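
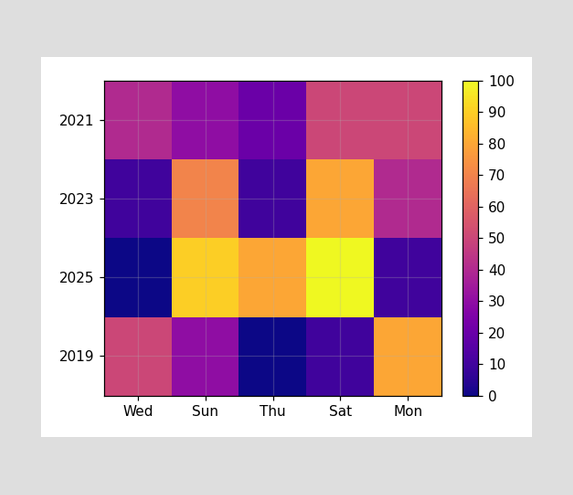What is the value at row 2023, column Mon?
40

Matching cell (2023, Mon) against the colorbar gives 40.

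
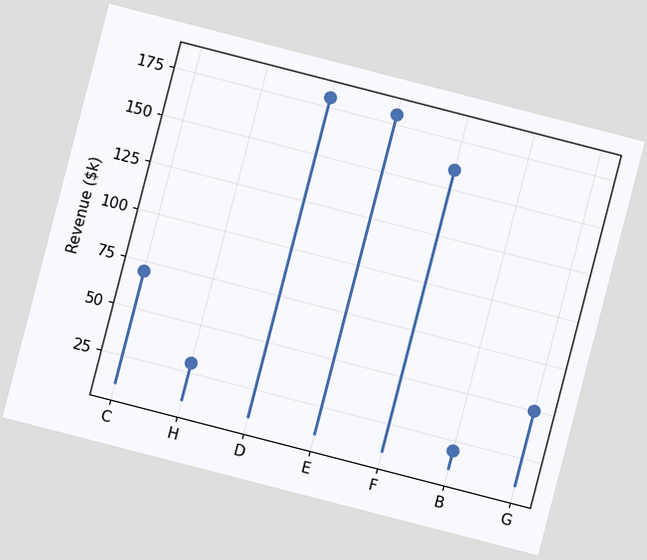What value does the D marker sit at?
$180k

The chart is tilted about 14° clockwise. The D marker sits at $180k.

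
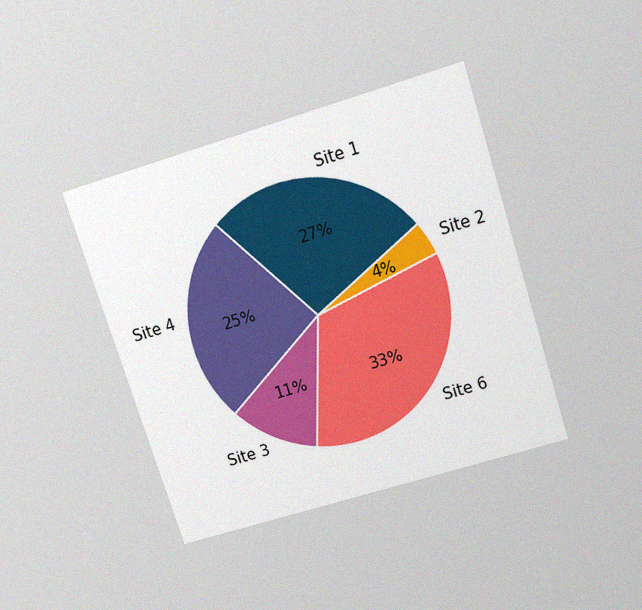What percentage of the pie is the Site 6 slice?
33%

The chart is tilted about 18° counter-clockwise and viewed slightly from above, with some photo noise. The Site 6 slice takes up 33% of the pie.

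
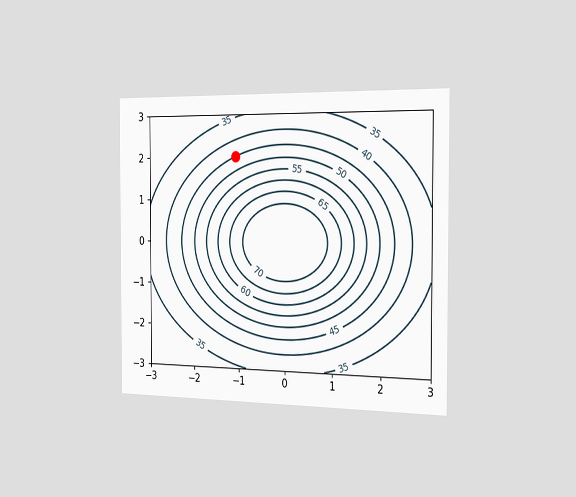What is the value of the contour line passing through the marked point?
The chart is viewed slightly from the right. The marked point sits on the contour labelled 45.

45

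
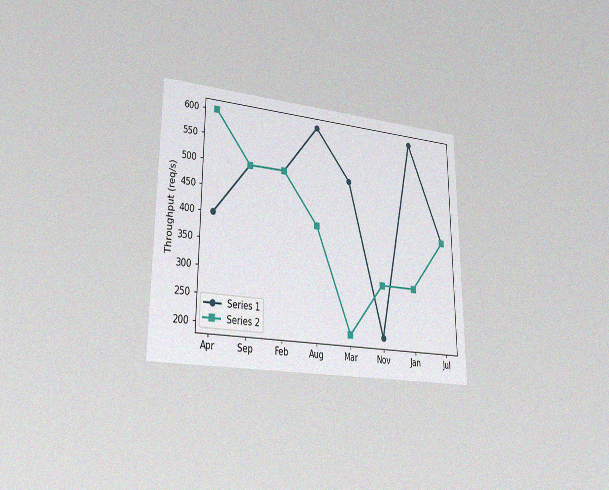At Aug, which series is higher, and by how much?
The chart is viewed slightly from the left, with some photo noise. At Aug, Series 1 sits above the other line by 200req/s.

Series 1, by 200req/s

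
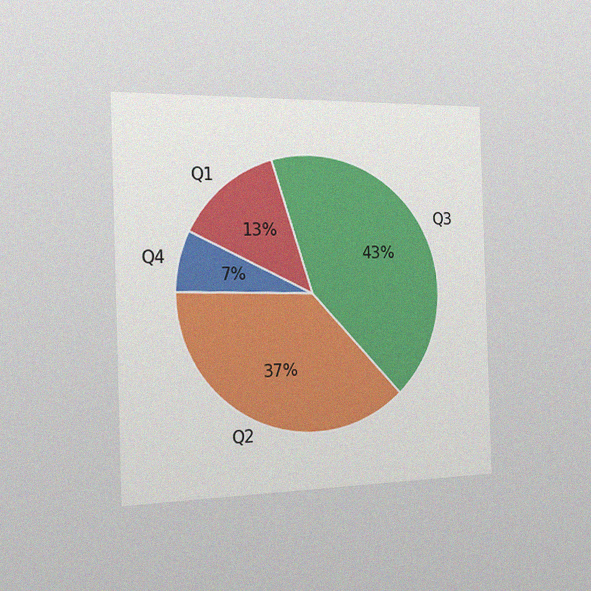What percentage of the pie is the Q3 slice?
43%

The chart is viewed slightly from the left, with some photo noise. The Q3 slice takes up 43% of the pie.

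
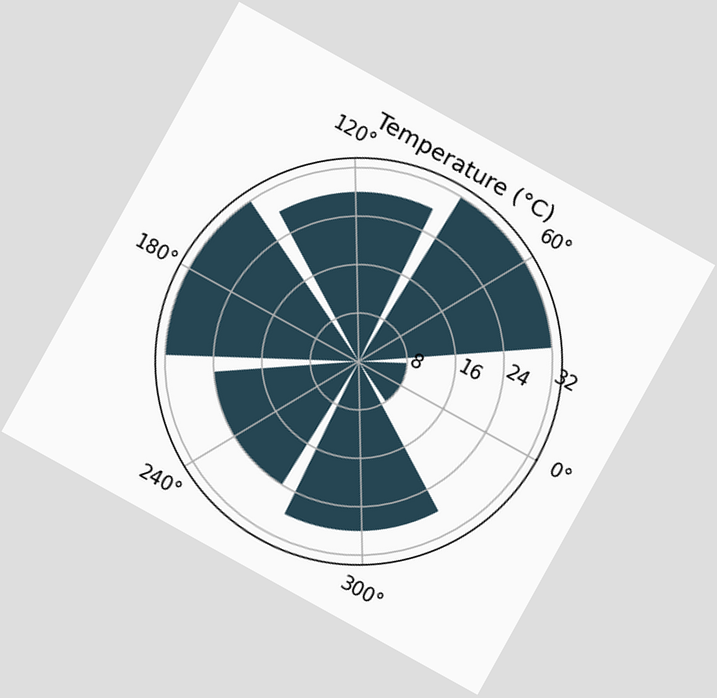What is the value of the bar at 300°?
The chart is tilted about 29° clockwise. The bar at 300° reaches 28°C on the radial axis.

28°C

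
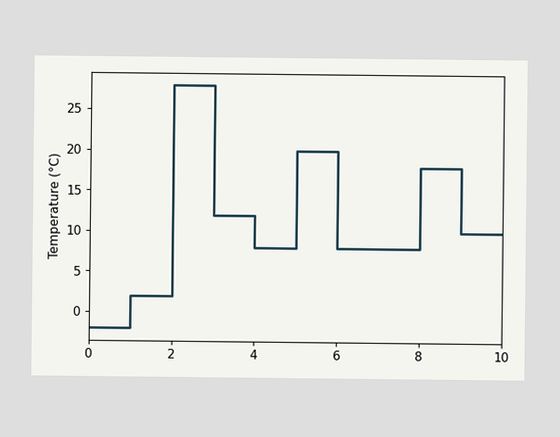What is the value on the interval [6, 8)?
8°C

On [6, 8) the step sits at 8°C.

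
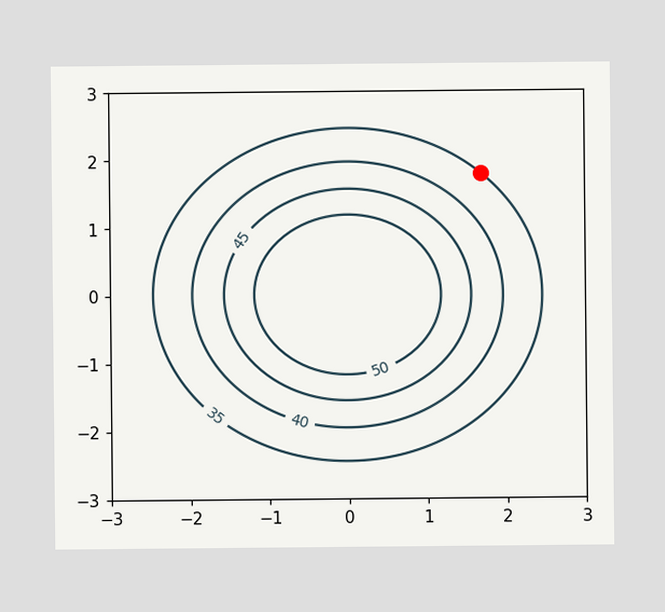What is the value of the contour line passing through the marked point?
The marked point sits on the contour labelled 35.

35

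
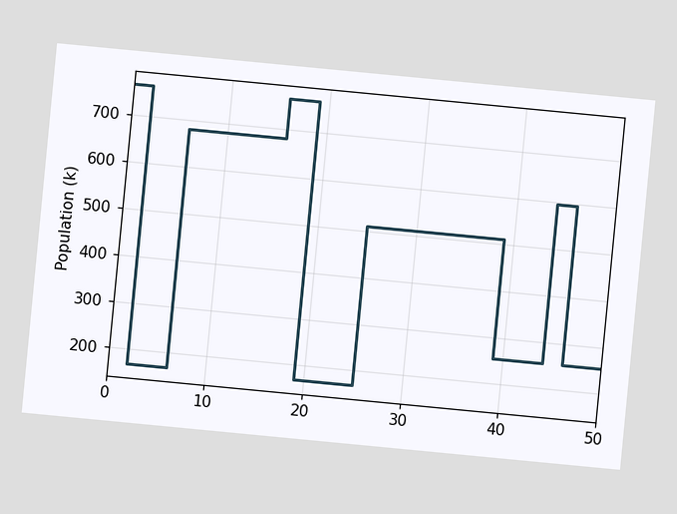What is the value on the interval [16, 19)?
765k

The chart is tilted about 5° clockwise. On [16, 19) the step sits at 765k.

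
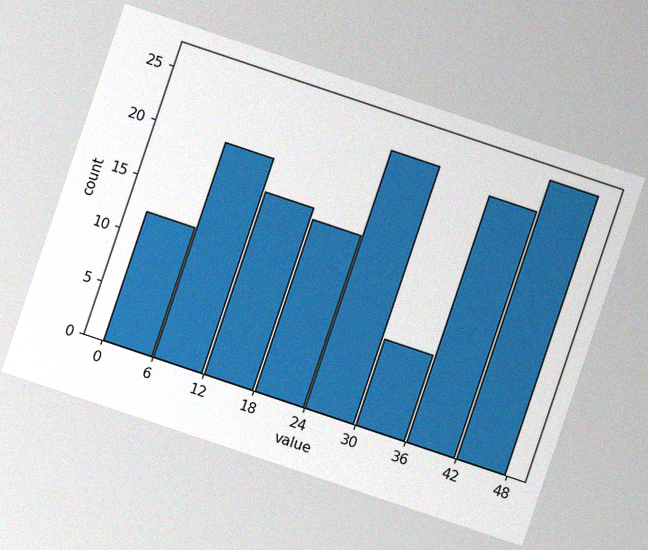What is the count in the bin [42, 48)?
The chart is tilted about 19° clockwise, with some photo noise. The [42, 48) bin has height 26.

26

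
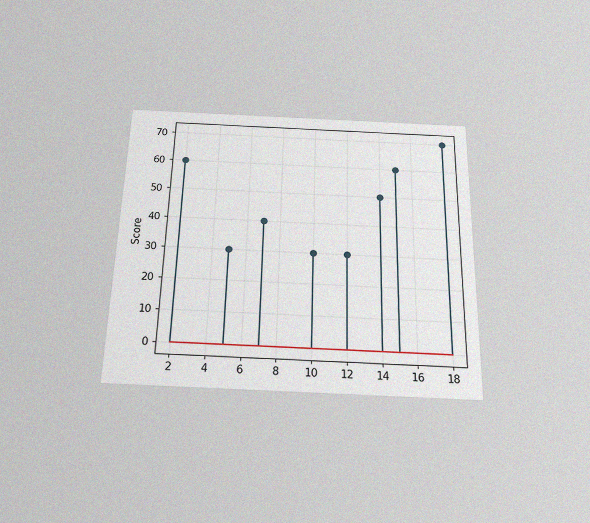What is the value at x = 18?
70

The chart is viewed slightly from below, with some photo noise. The stem at x=18 reaches 70.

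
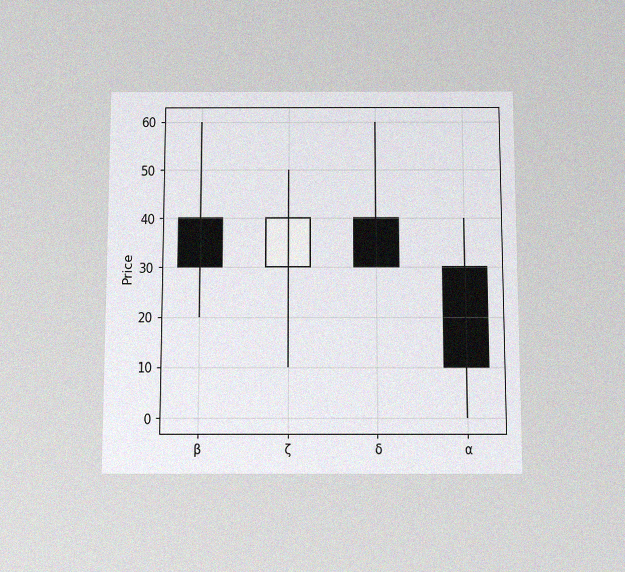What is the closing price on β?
30

The chart is viewed slightly from below, with some photo noise. The β candle closes at 30.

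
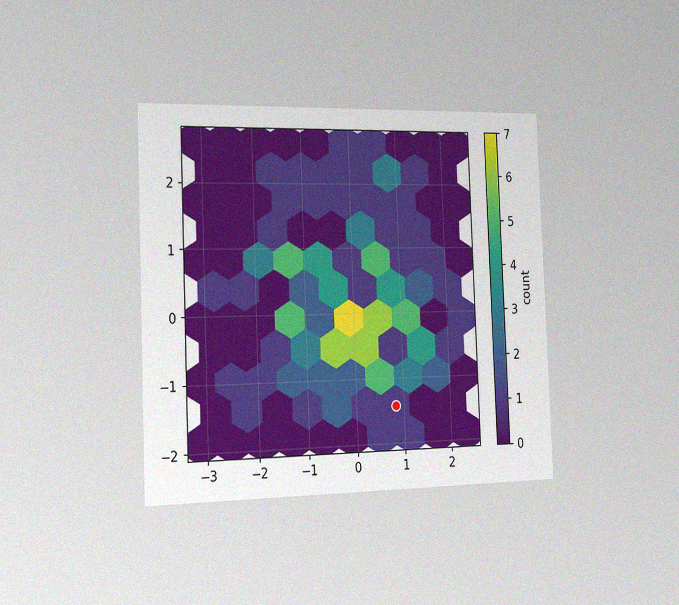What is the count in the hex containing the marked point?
1

The chart is tilted about 2° counter-clockwise and viewed slightly from the left, with some photo noise. The marked hex reads 1 on the colorbar.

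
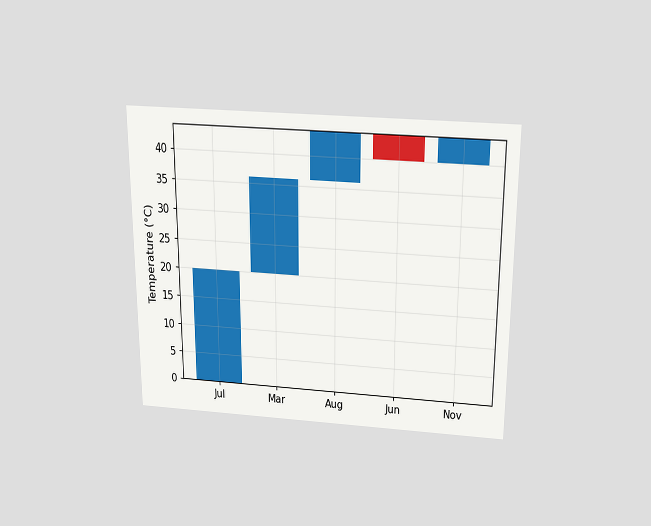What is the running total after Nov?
44°C

The chart is viewed slightly from above. After Nov the running total reaches 44°C.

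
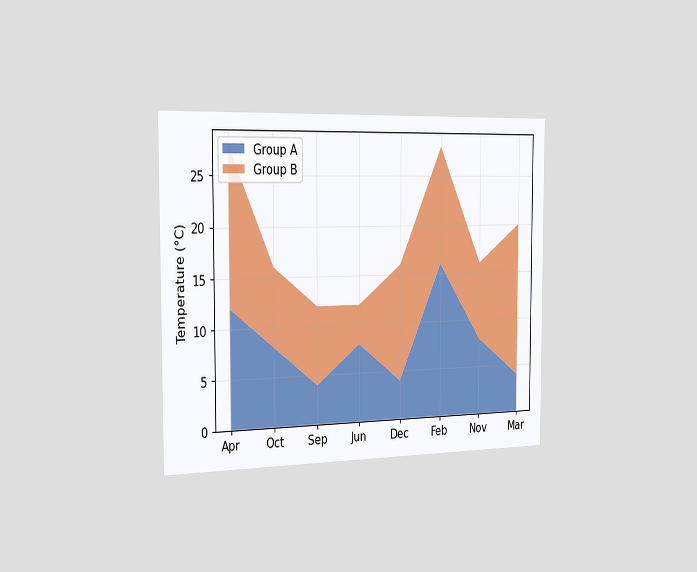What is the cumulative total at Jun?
The chart is viewed slightly from the left. The stacked total at Jun reaches 12°C.

12°C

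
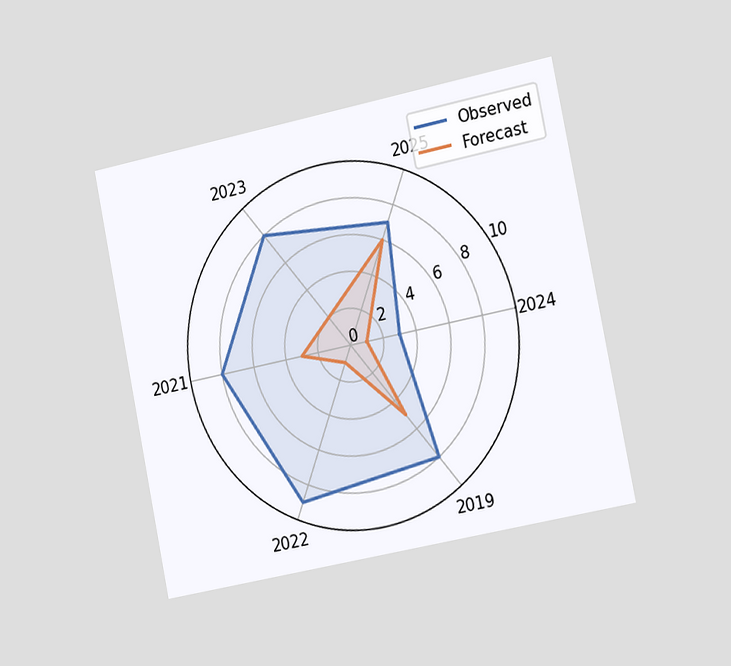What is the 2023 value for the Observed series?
8

The chart is tilted about 11° counter-clockwise and viewed slightly from the right. On the 2023 axis, Observed reaches 8.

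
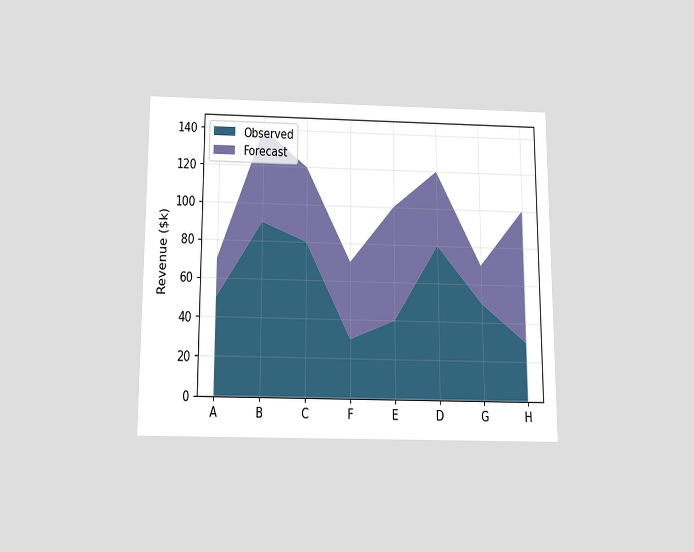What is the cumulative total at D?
$120k

The chart is viewed slightly from below. The stacked total at D reaches $120k.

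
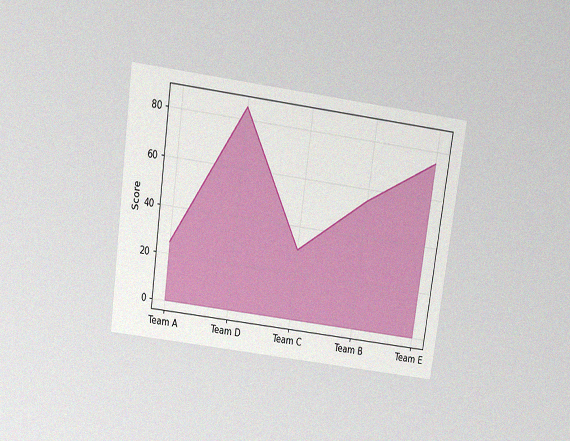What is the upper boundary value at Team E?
75

The chart is tilted about 8° clockwise and viewed slightly from above, with some photo noise. At Team E the upper boundary is at 75.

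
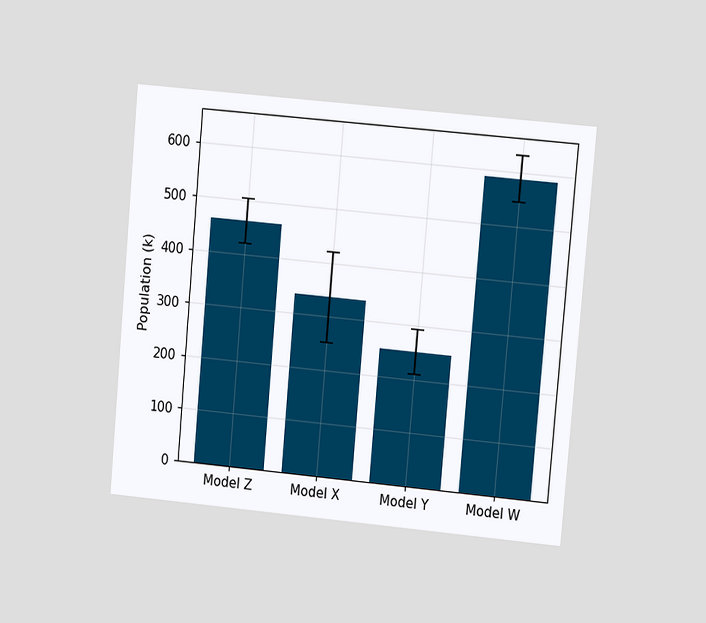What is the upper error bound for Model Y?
294k

The chart is tilted about 5° clockwise and viewed at a slight angle. The Model Y bar's upper whisker reaches 294k.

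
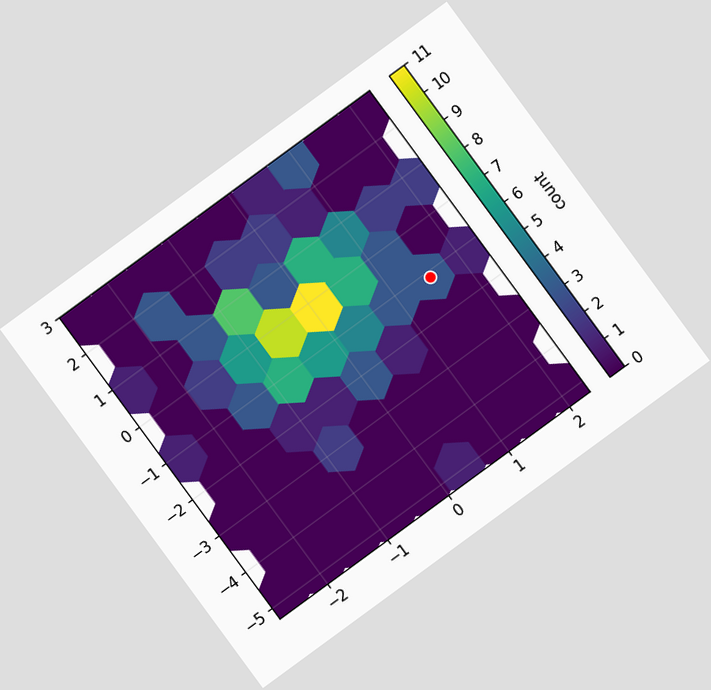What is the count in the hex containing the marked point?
The chart is tilted about 36° counter-clockwise. The marked hex reads 3 on the colorbar.

3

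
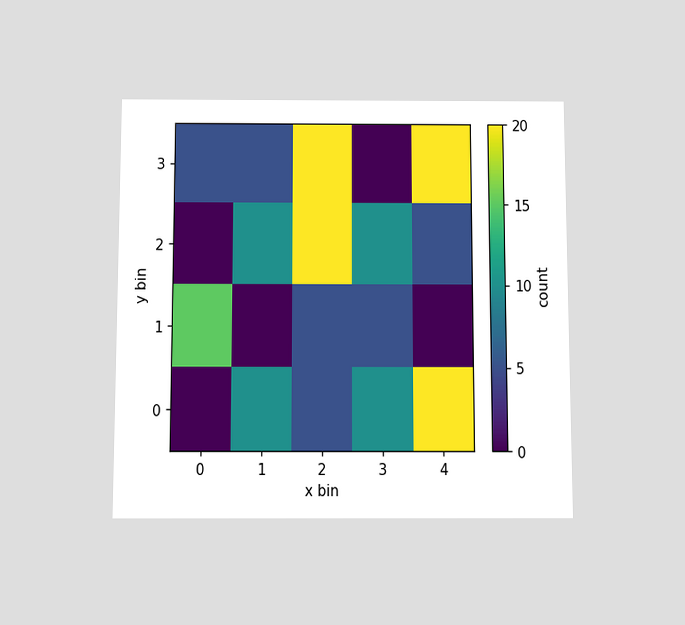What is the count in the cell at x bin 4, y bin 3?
The chart is viewed slightly from below. Matching the cell (4, 3) against the colorbar gives 20.

20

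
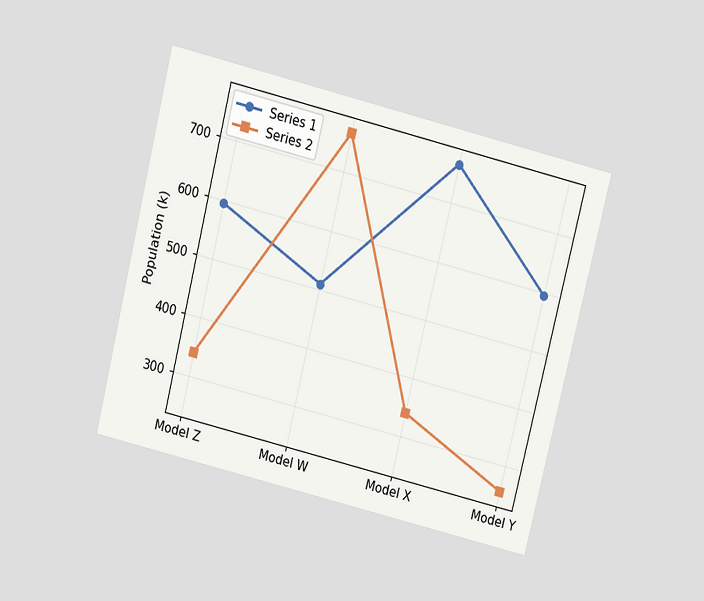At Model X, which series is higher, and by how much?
Series 1, by 425k

The chart is tilted about 14° clockwise and viewed slightly from above. At Model X, Series 1 sits above the other line by 425k.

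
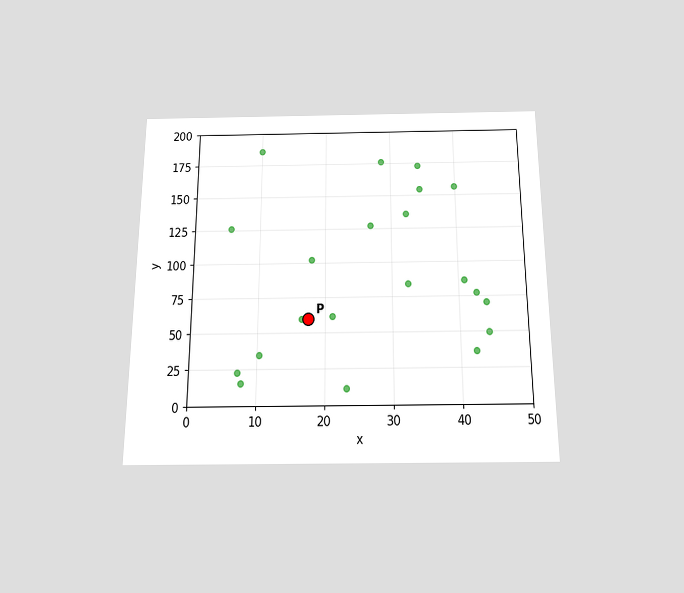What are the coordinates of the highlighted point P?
The chart is viewed slightly from below. Following the gridlines from P to each axis, P sits at (17.5, 60).

(17.5, 60)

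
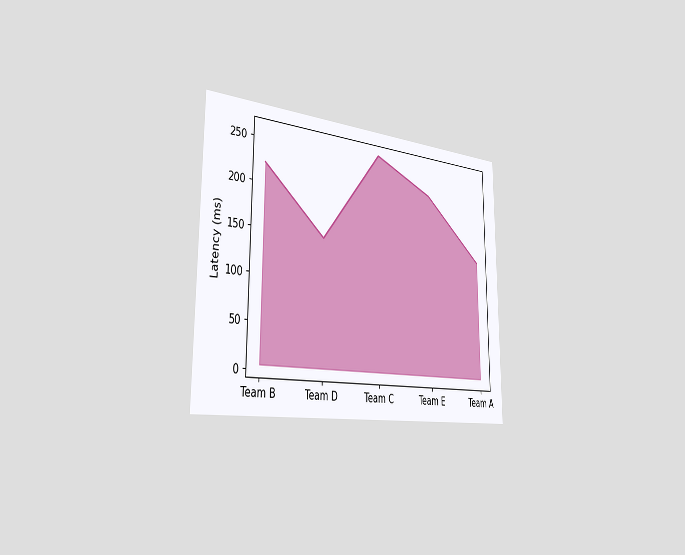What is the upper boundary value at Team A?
The chart is viewed slightly from the left. At Team A the upper boundary is at 148ms.

148ms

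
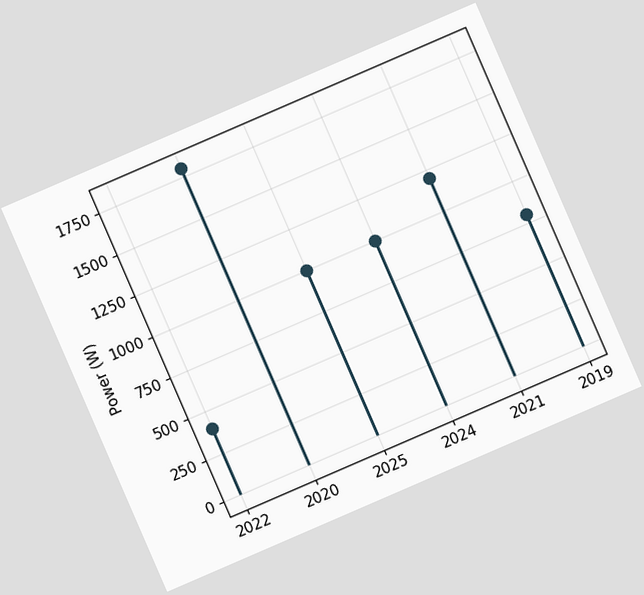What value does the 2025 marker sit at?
1000W

The chart is tilted about 23° counter-clockwise. The 2025 marker sits at 1000W.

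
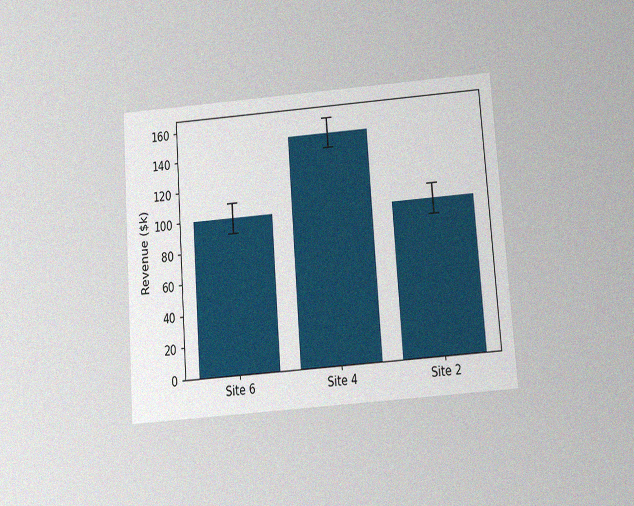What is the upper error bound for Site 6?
The chart is tilted about 4° counter-clockwise and viewed slightly from below, with some photo noise. The Site 6 bar's upper whisker reaches $110k.

$110k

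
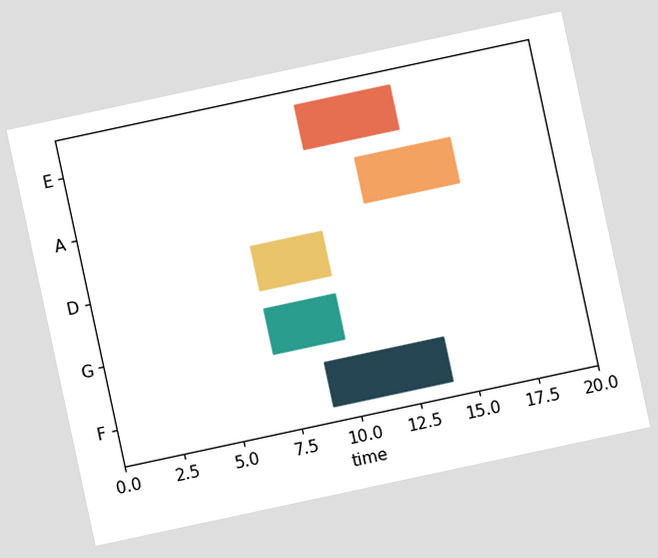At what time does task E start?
10

The chart is tilted about 12° counter-clockwise. The E bar begins at t=10.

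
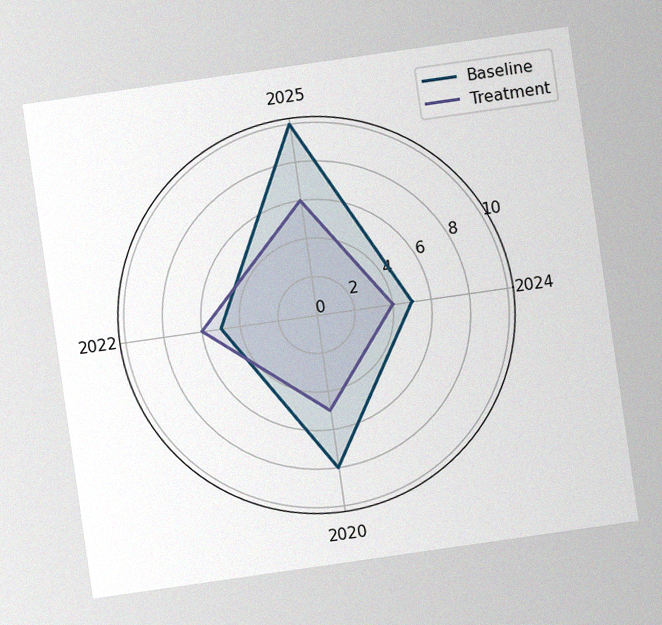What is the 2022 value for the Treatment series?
6

The chart is tilted about 8° counter-clockwise, with some photo noise. On the 2022 axis, Treatment reaches 6.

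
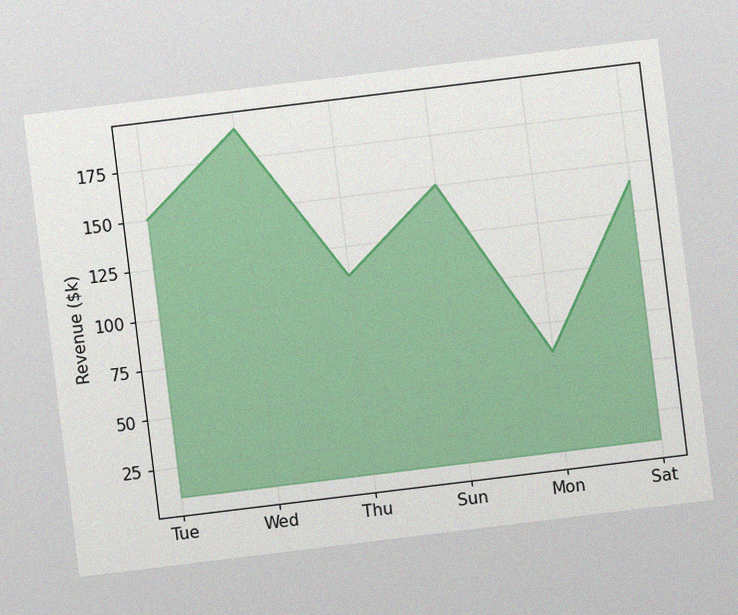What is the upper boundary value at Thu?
$110k

The chart is tilted about 7° counter-clockwise, with some photo noise. At Thu the upper boundary is at $110k.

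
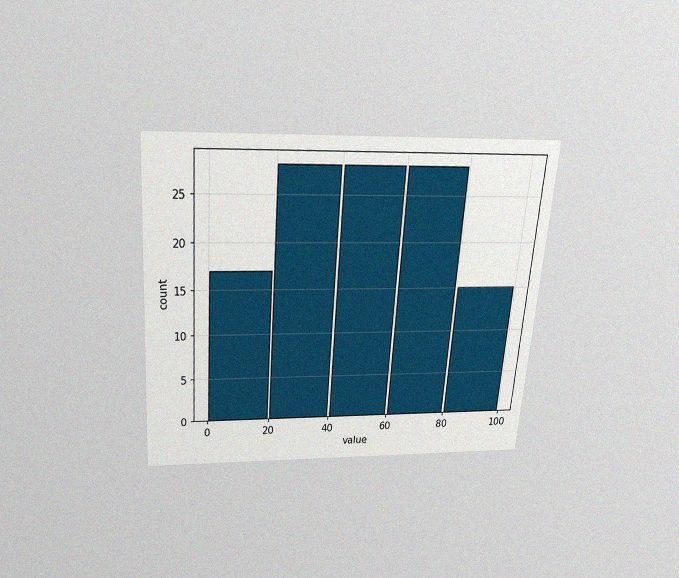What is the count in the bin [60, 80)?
28

The chart is tilted about 4° clockwise and viewed slightly from above, with some photo noise. The [60, 80) bin has height 28.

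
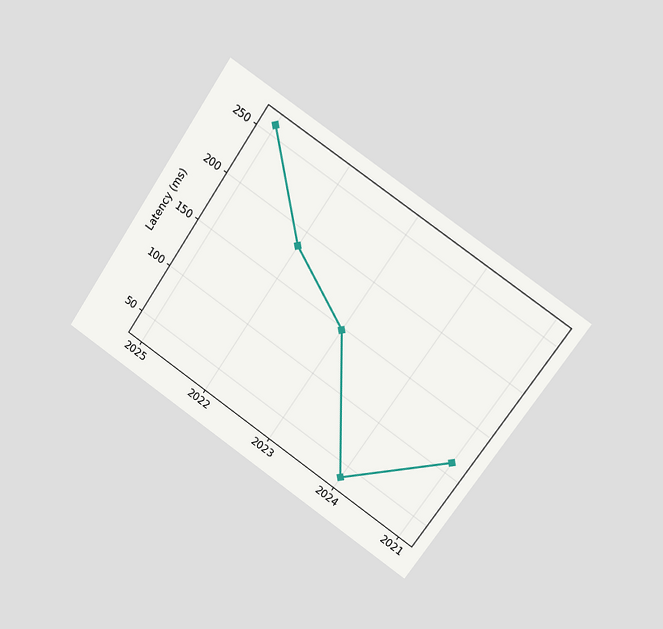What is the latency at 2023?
The chart is tilted about 35° clockwise and viewed at a slight angle. At 2023, the line is at 148ms.

148ms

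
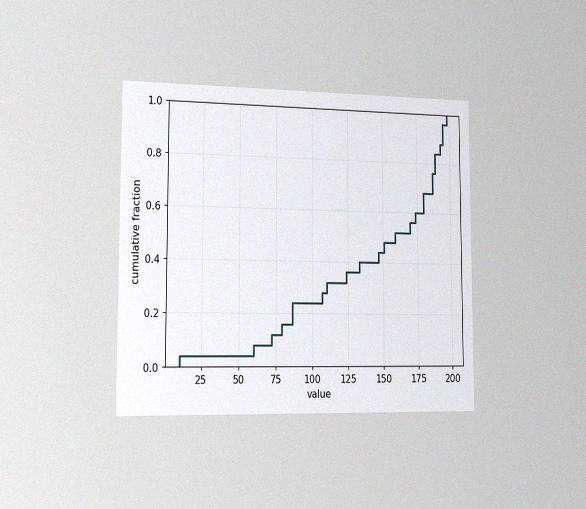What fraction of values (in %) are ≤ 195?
The chart is viewed slightly from the left, with some photo noise. At x=195 the ECDF step is at 96%.

96%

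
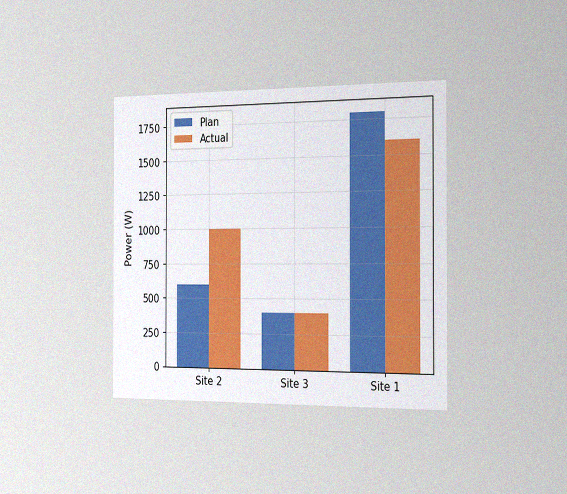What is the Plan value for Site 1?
The chart is viewed slightly from the right, with some photo noise. The Plan bar at Site 1 reaches 1800W on the y-axis.

1800W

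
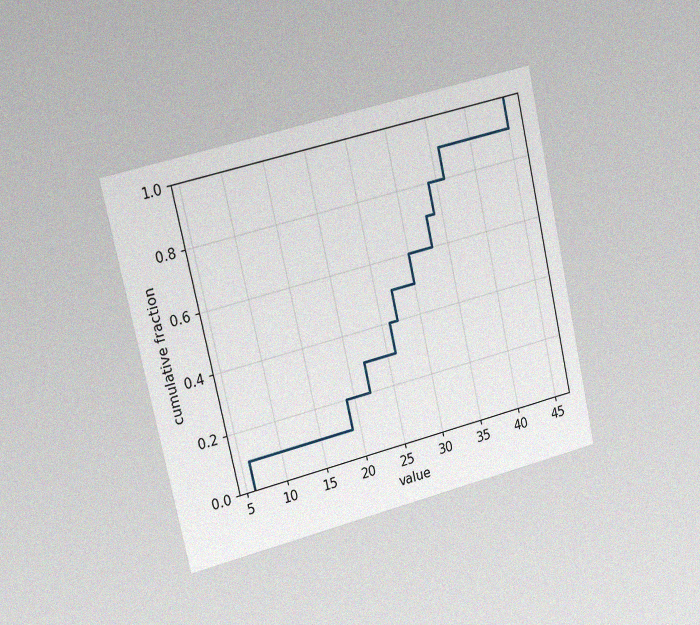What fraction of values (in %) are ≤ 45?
100%

The chart is tilted about 13° counter-clockwise and viewed slightly from the left, with some photo noise. At x=45 the ECDF step is at 100%.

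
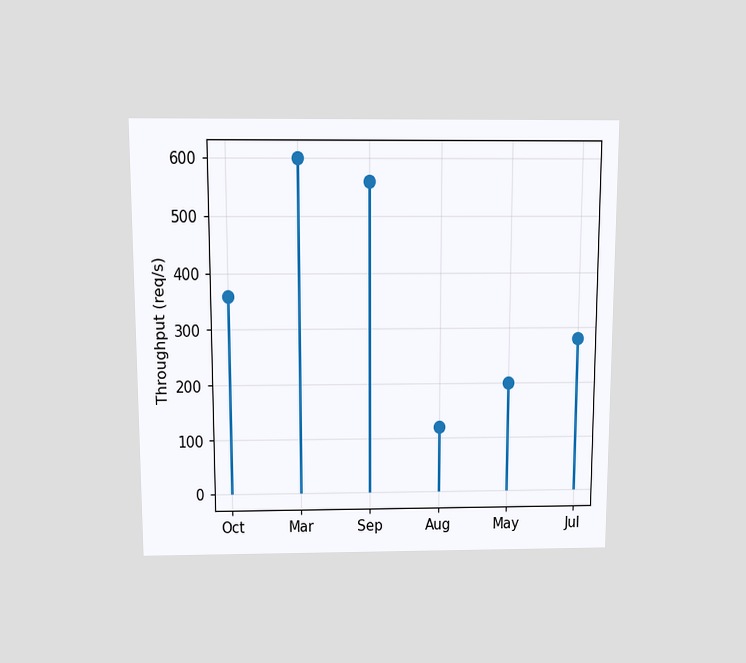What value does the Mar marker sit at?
600req/s

The chart is viewed slightly from above. The Mar marker sits at 600req/s.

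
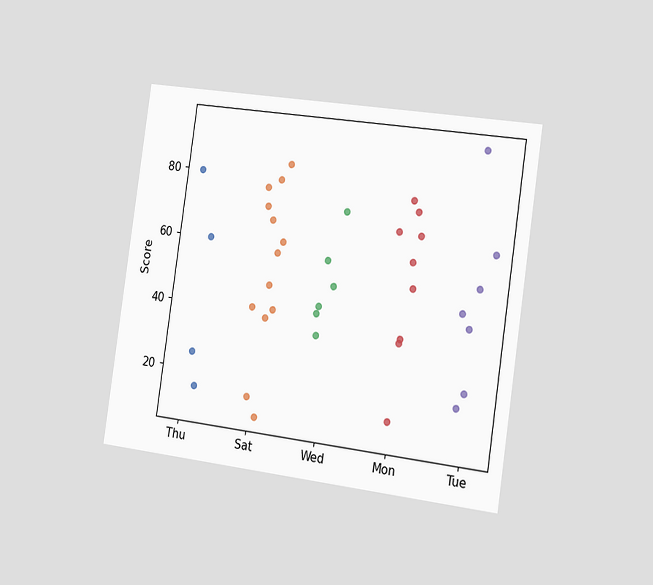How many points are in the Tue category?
The chart is tilted about 8° clockwise and viewed slightly from the right. Counting the markers in the Tue column gives 7.

7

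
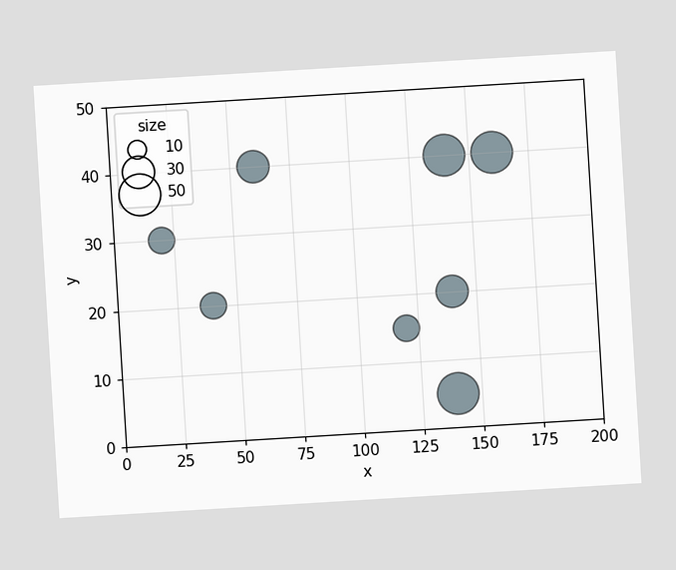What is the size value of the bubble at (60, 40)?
The chart is tilted about 3° counter-clockwise. Matching the bubble at (60, 40) against the size legend gives 30.

30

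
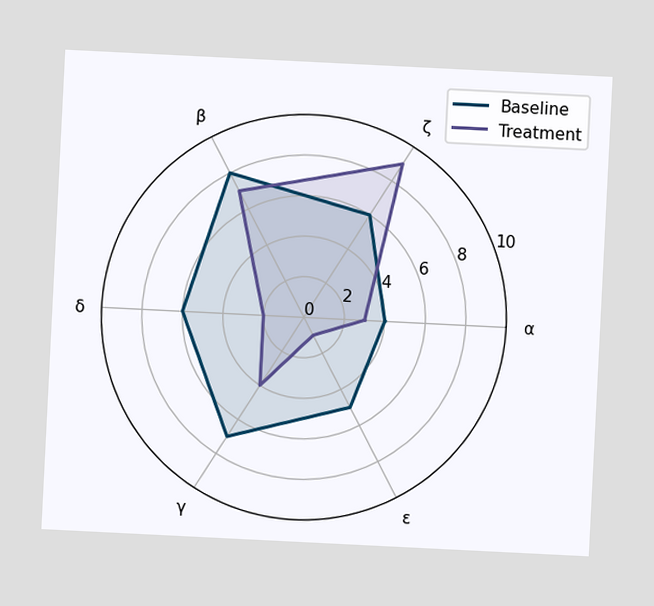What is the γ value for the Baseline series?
The chart is tilted about 3° clockwise. On the γ axis, Baseline reaches 7.

7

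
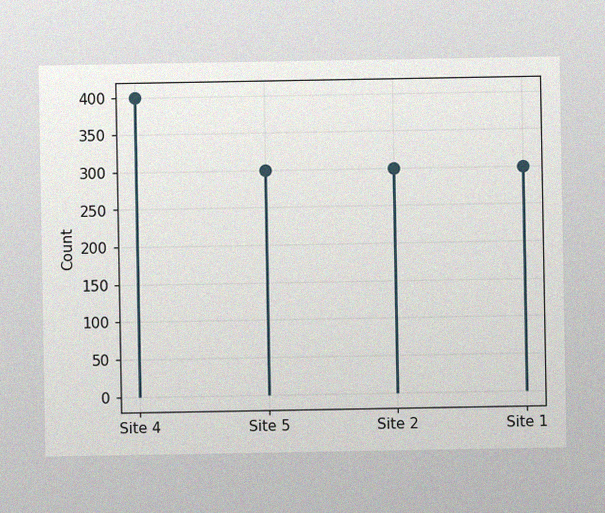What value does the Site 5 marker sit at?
The image has some photo noise and uneven lighting. The Site 5 marker sits at 300.

300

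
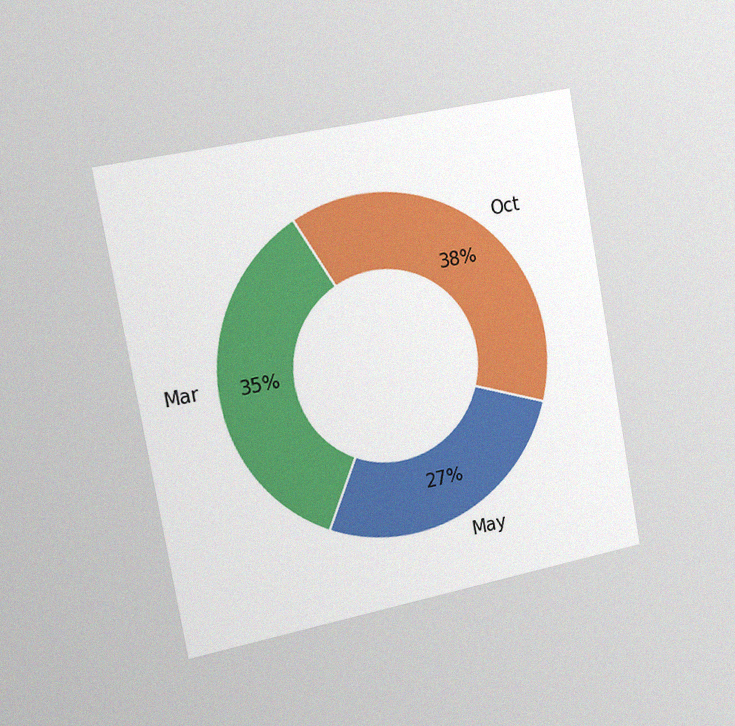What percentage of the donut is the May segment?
27%

The chart is tilted about 10° counter-clockwise and viewed slightly from the left, with some photo noise. The May segment takes up 27% of the ring.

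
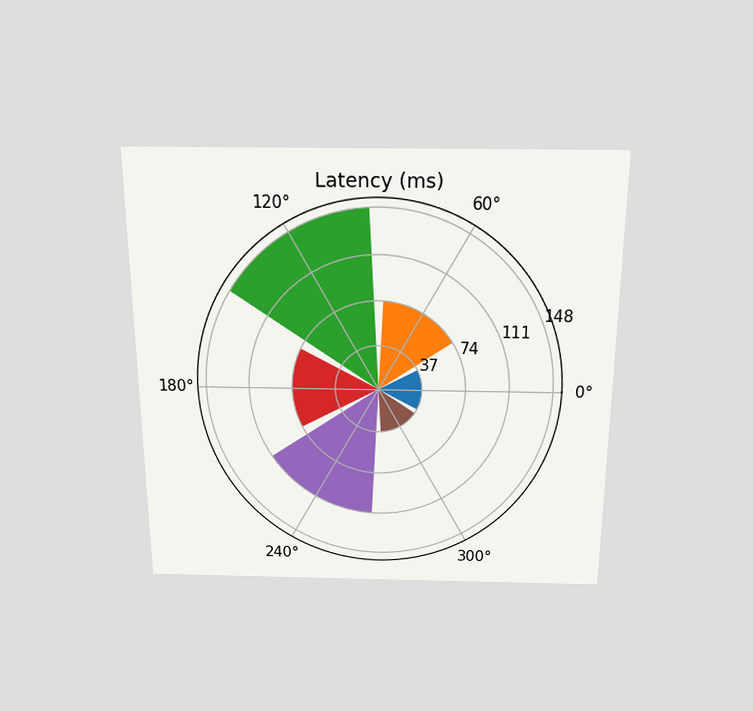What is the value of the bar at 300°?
37ms

The chart is viewed slightly from above. The bar at 300° reaches 37ms on the radial axis.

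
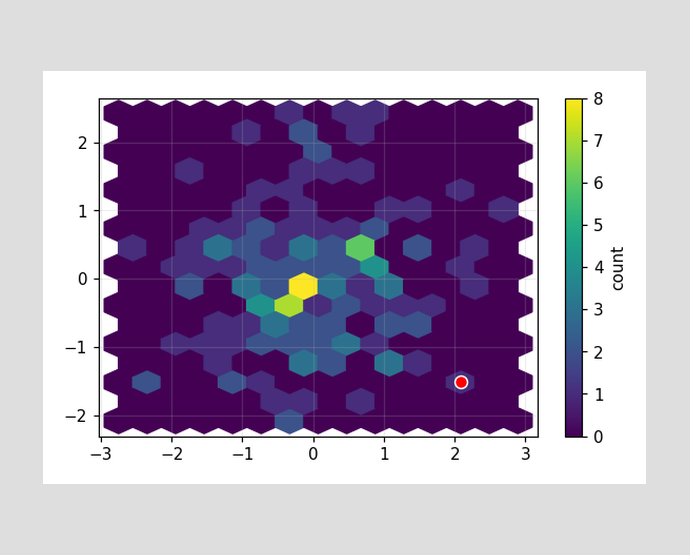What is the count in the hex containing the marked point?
1

The marked hex reads 1 on the colorbar.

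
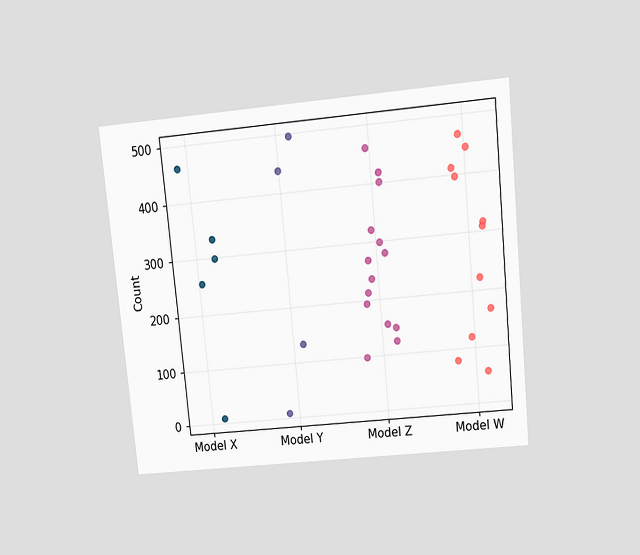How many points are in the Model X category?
5

The chart is tilted about 6° counter-clockwise and viewed at a slight angle. Counting the markers in the Model X column gives 5.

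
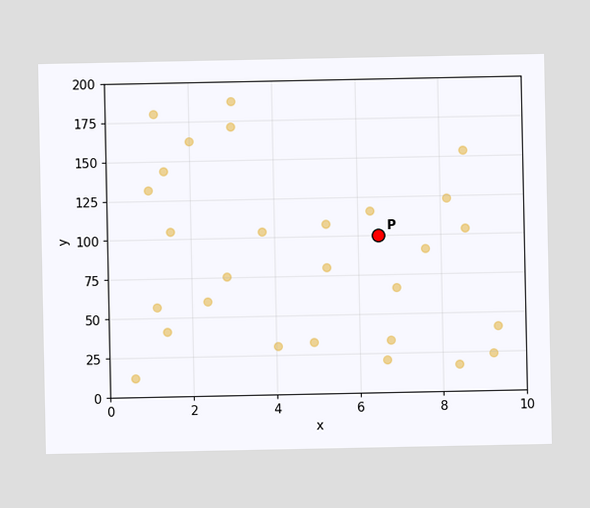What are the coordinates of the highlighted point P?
Following the gridlines from P to each axis, P sits at (6.5, 100).

(6.5, 100)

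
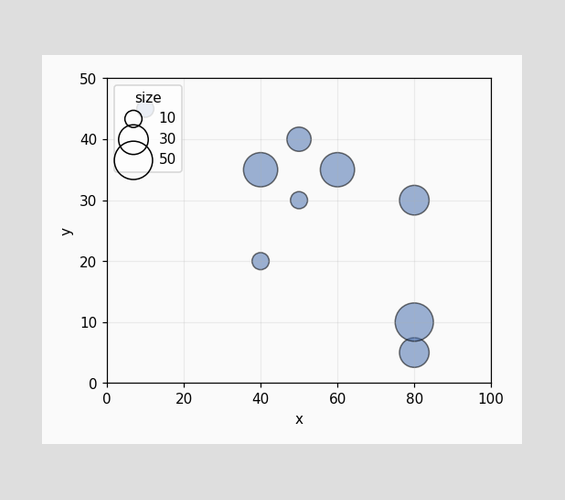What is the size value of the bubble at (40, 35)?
Matching the bubble at (40, 35) against the size legend gives 40.

40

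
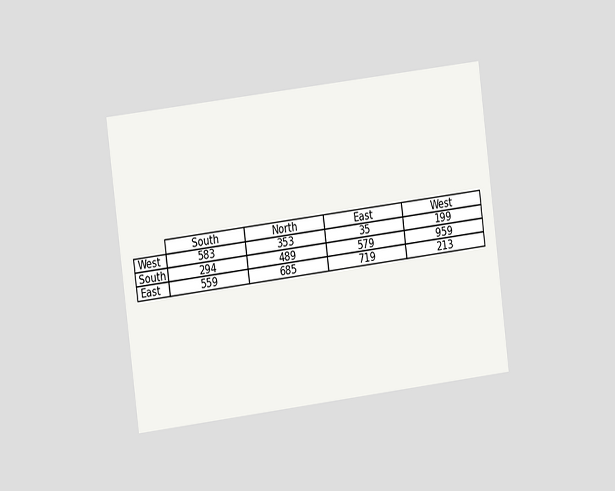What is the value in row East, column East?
The chart is tilted about 7° counter-clockwise and viewed slightly from the left. The (East, East) cell reads 719.

719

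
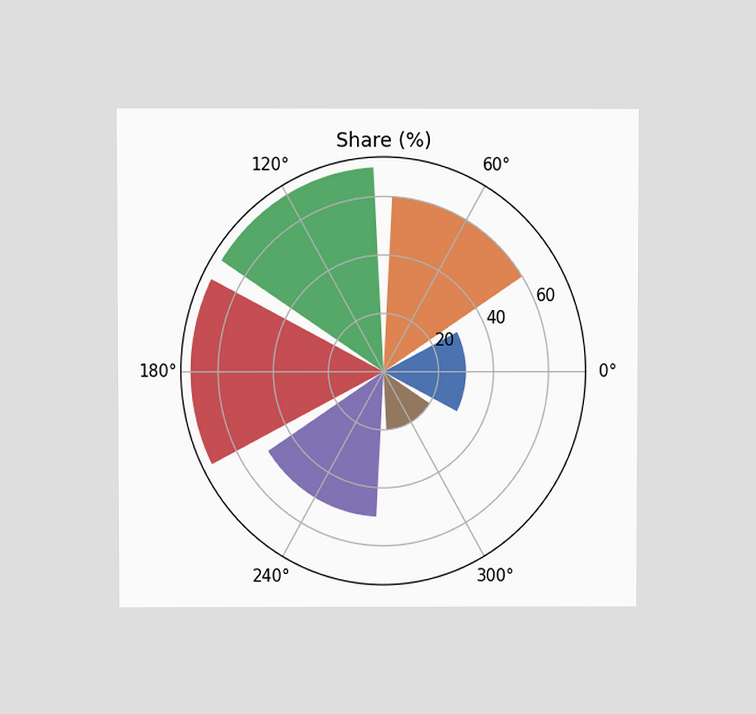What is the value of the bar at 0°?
30%

The chart is viewed at a slight angle. The bar at 0° reaches 30% on the radial axis.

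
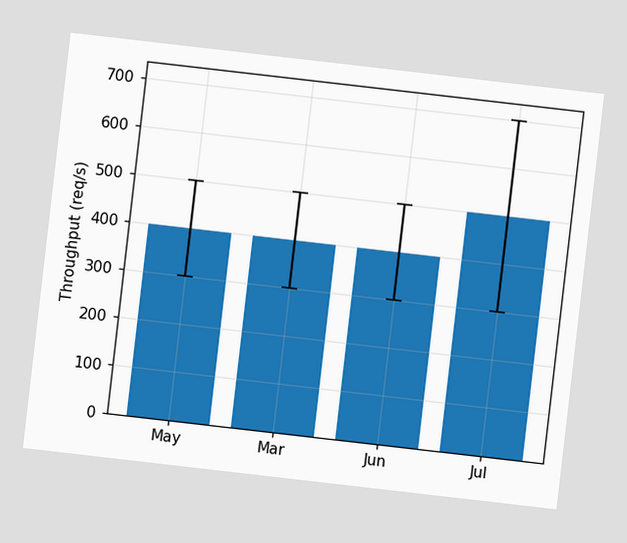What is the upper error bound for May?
500req/s

The chart is tilted about 7° clockwise. The May bar's upper whisker reaches 500req/s.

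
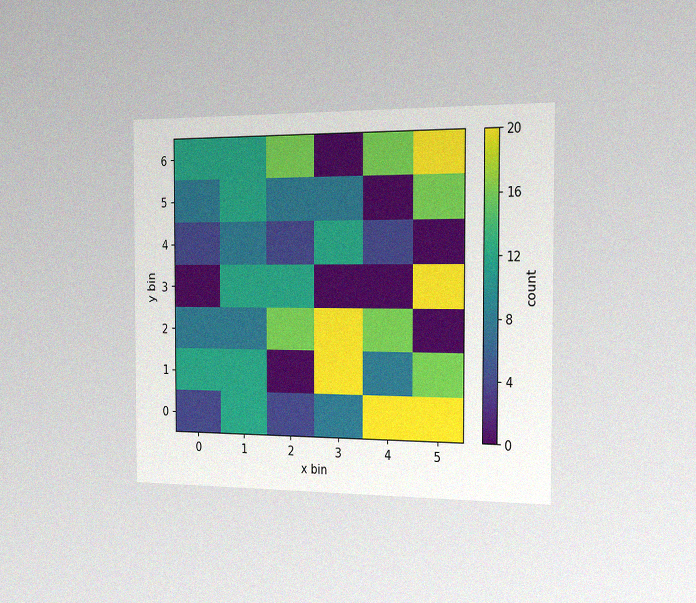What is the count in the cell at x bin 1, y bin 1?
The chart is viewed slightly from the right, with some photo noise. Matching the cell (1, 1) against the colorbar gives 12.

12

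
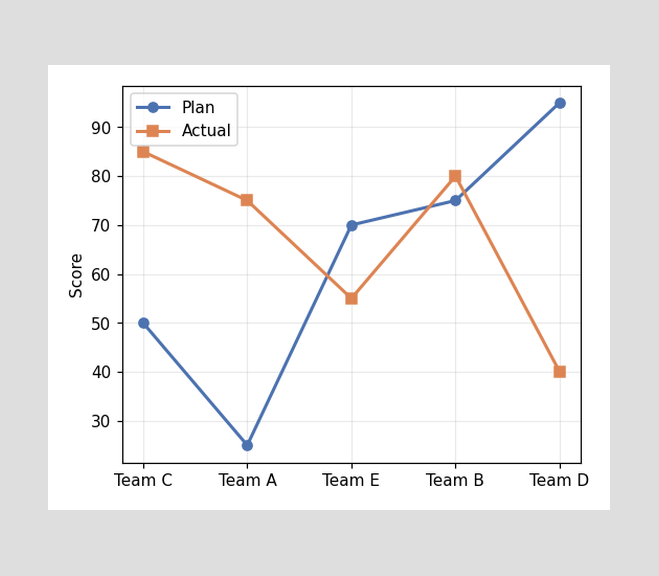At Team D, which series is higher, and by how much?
At Team D, Plan sits above the other line by 55.

Plan, by 55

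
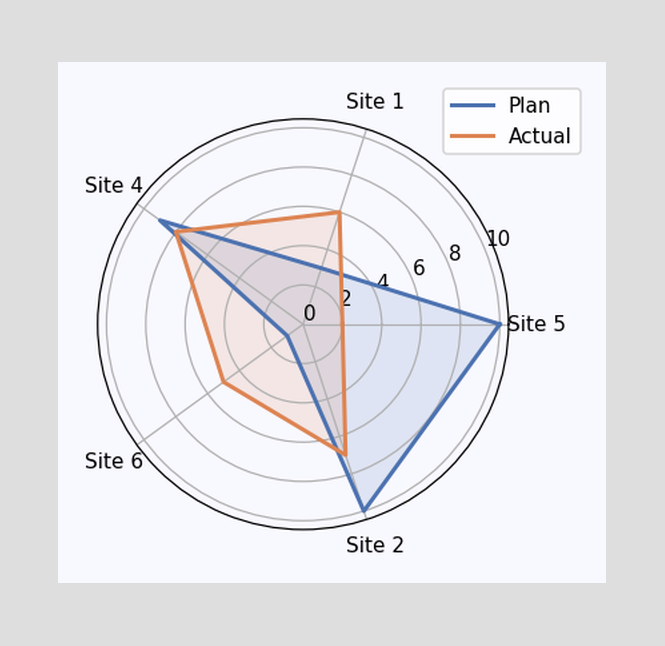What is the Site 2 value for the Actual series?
7

On the Site 2 axis, Actual reaches 7.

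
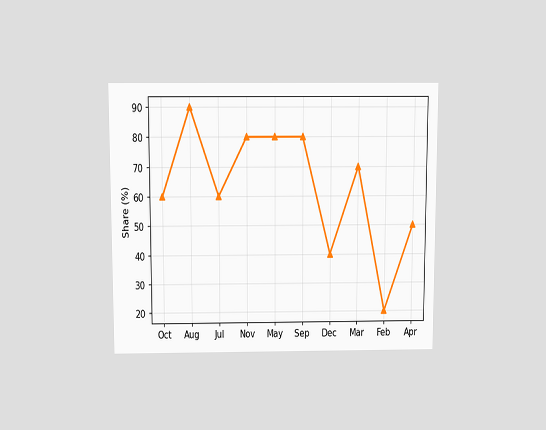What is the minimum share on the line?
20%

The chart is viewed slightly from above. The lowest point is at Feb, and reading across to the y-axis gives 20%.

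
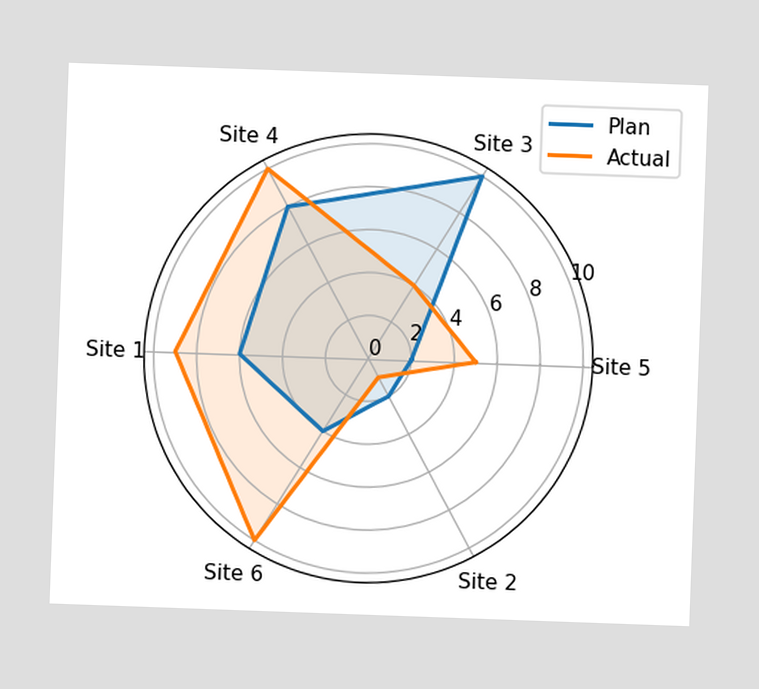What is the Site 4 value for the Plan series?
The chart is tilted about 2° clockwise. On the Site 4 axis, Plan reaches 8.

8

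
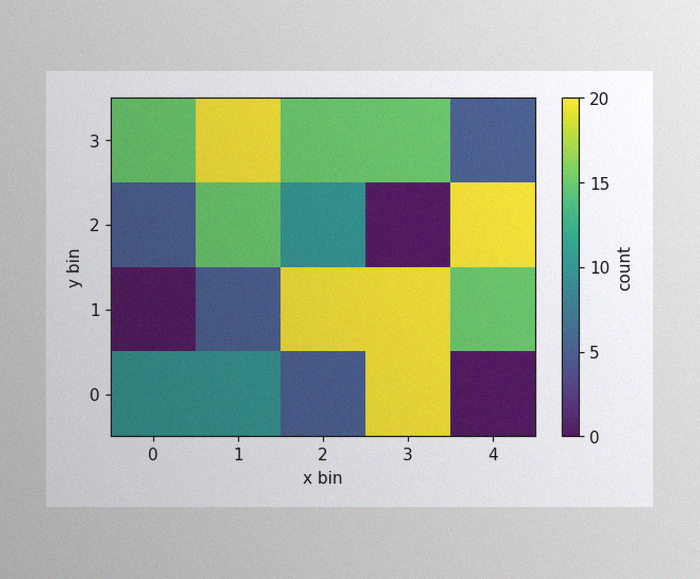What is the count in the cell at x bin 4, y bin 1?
15

The image has some photo noise and uneven lighting. Matching the cell (4, 1) against the colorbar gives 15.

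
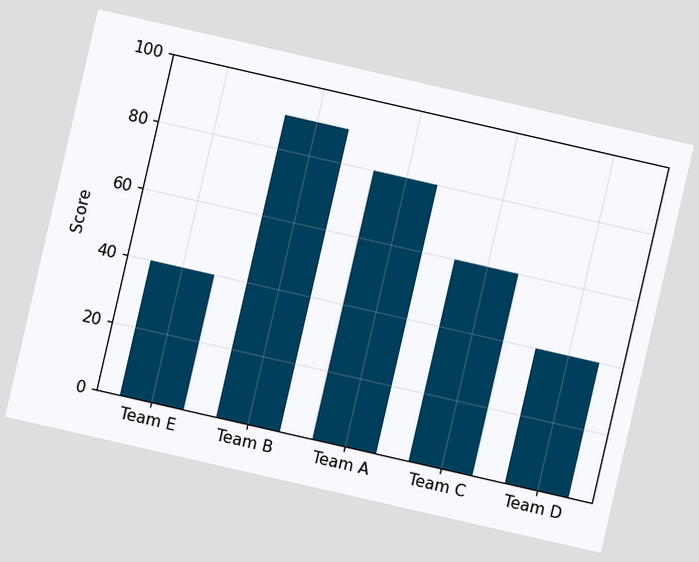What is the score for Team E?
The chart is tilted about 13° clockwise. Reading along the chart's y-axis, the Team E bar reaches 40.

40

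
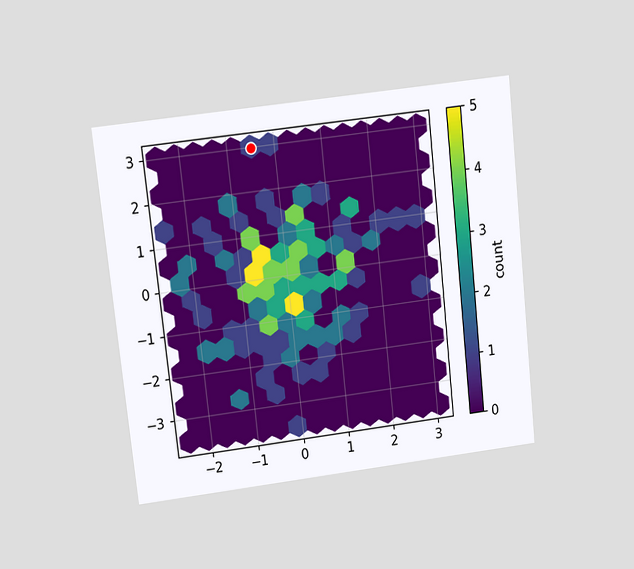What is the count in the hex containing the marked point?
1

The chart is tilted about 6° counter-clockwise and viewed slightly from above. The marked hex reads 1 on the colorbar.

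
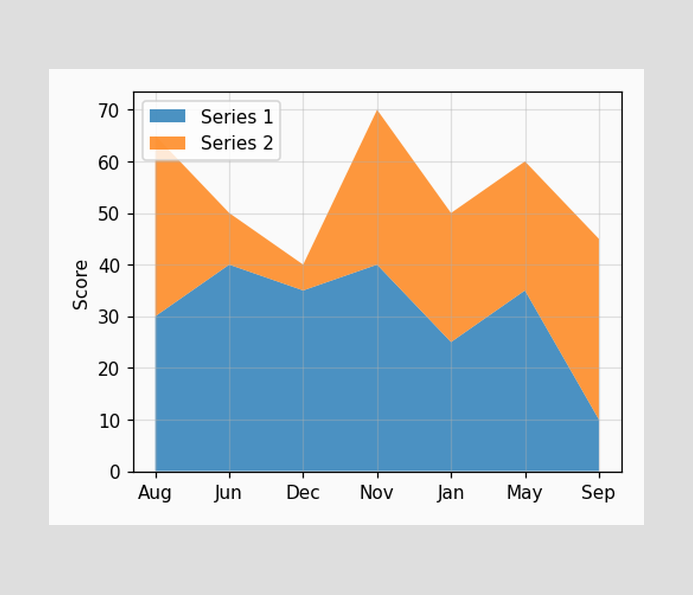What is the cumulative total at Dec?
The stacked total at Dec reaches 40.

40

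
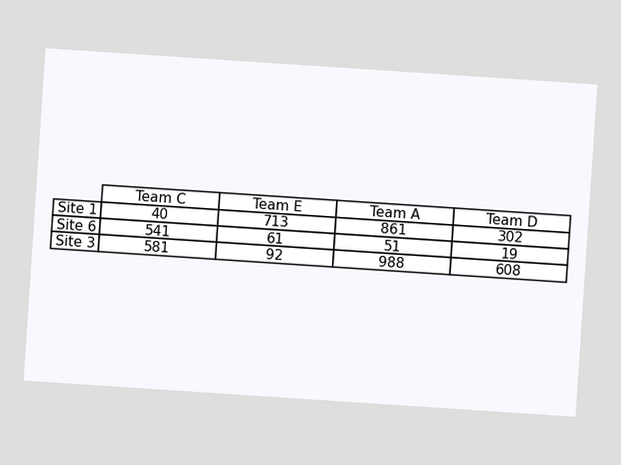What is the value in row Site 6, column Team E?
The chart is tilted about 4° clockwise. The (Site 6, Team E) cell reads 61.

61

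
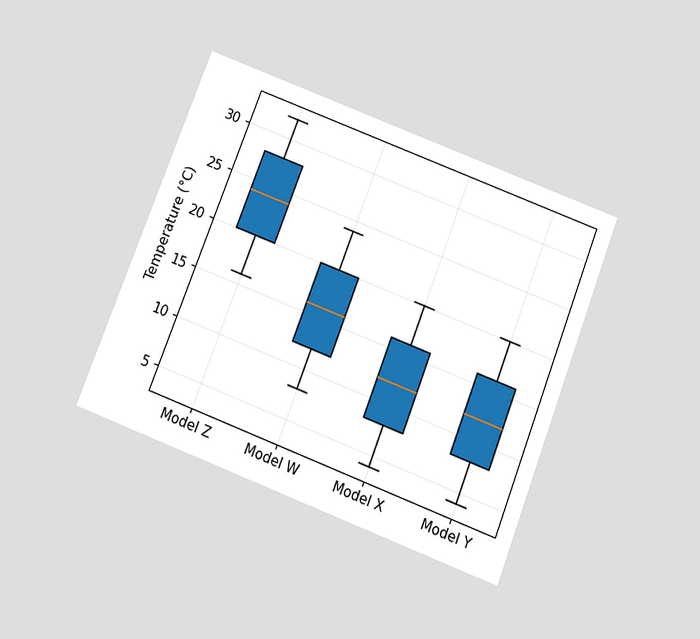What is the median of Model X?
12°C

The chart is tilted about 21° clockwise and viewed slightly from below. The median line in the Model X box sits at 12°C.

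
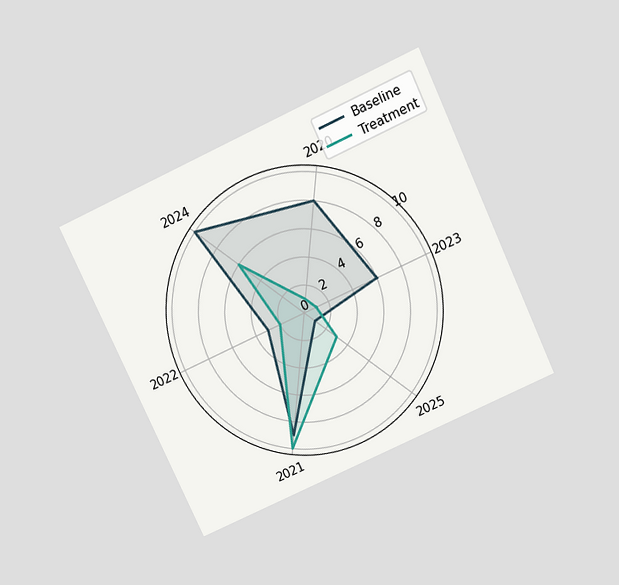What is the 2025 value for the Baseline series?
1

The chart is tilted about 25° counter-clockwise and viewed slightly from above. On the 2025 axis, Baseline reaches 1.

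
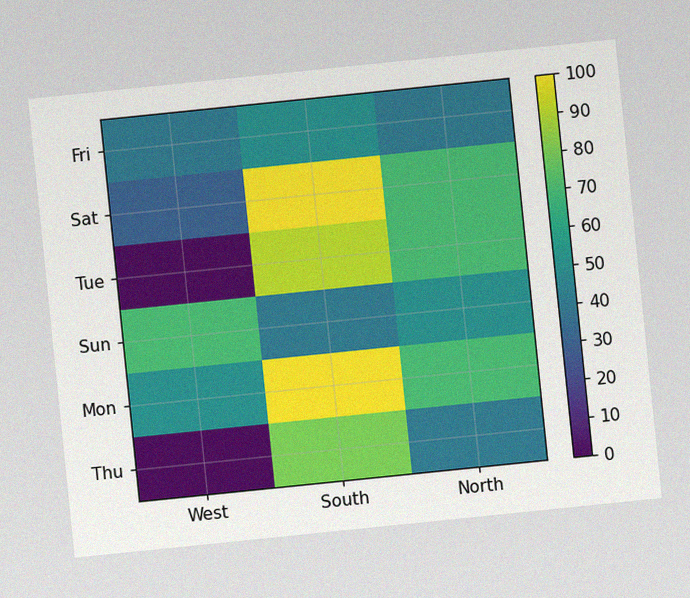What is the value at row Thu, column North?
40

The chart is tilted about 6° counter-clockwise, with some photo noise. Matching cell (Thu, North) against the colorbar gives 40.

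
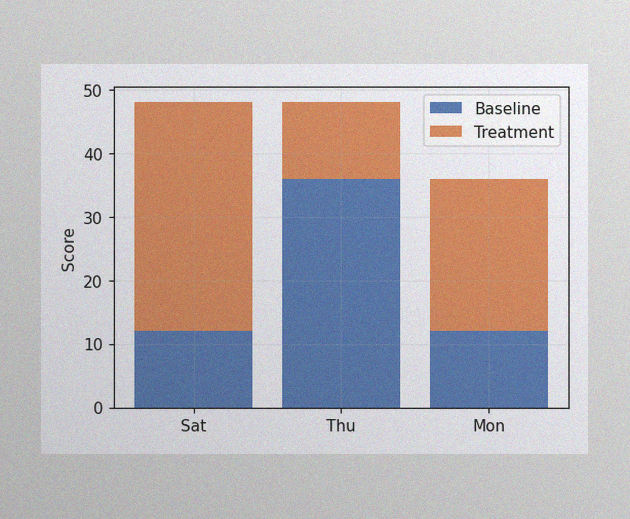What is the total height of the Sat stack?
48

The image has some photo noise and uneven lighting. The Sat stack's top reaches 48 on the y-axis.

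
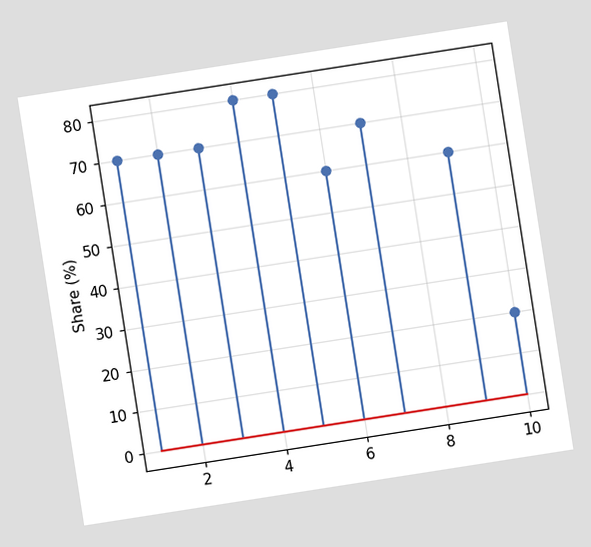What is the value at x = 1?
The chart is tilted about 9° counter-clockwise. The stem at x=1 reaches 70%.

70%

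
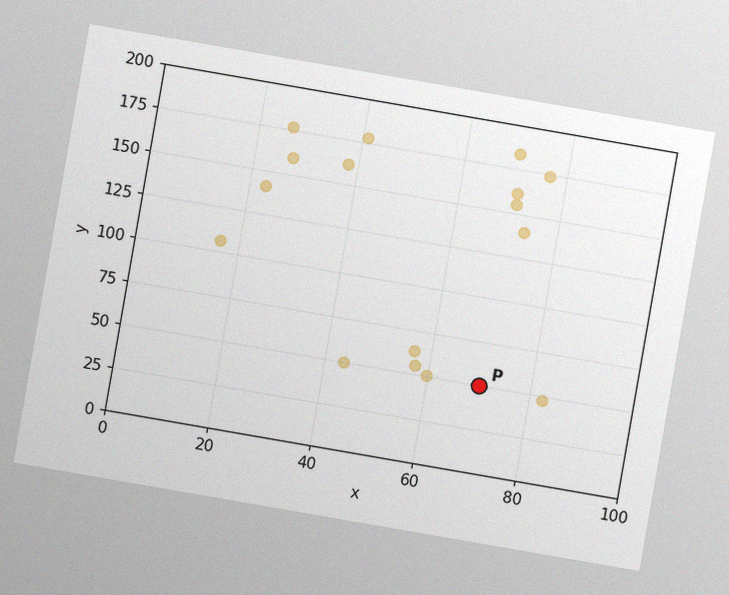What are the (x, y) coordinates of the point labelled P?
The chart is tilted about 10° clockwise, with some photo noise. Following the gridlines from P to each axis, P sits at (70, 50).

(70, 50)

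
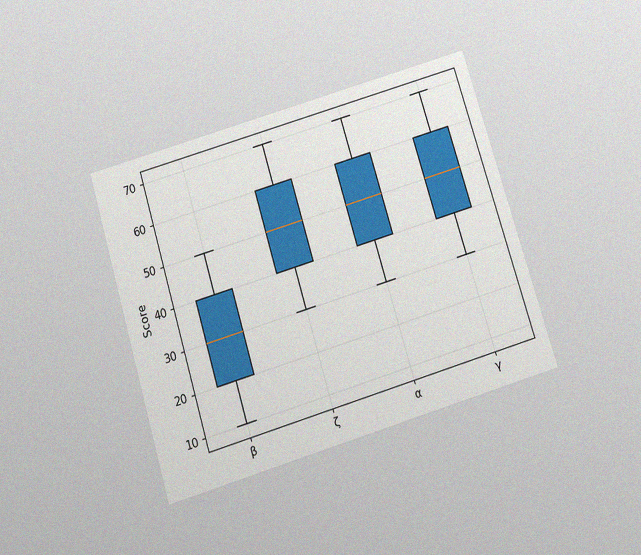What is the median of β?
30

The chart is tilted about 17° counter-clockwise and viewed slightly from below, with some photo noise. The median line in the β box sits at 30.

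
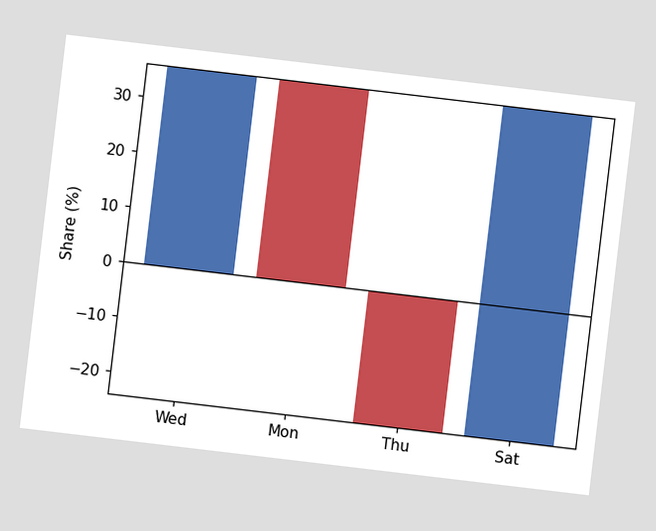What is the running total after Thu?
-24%

The chart is tilted about 7° clockwise. After Thu the running total reaches -24%.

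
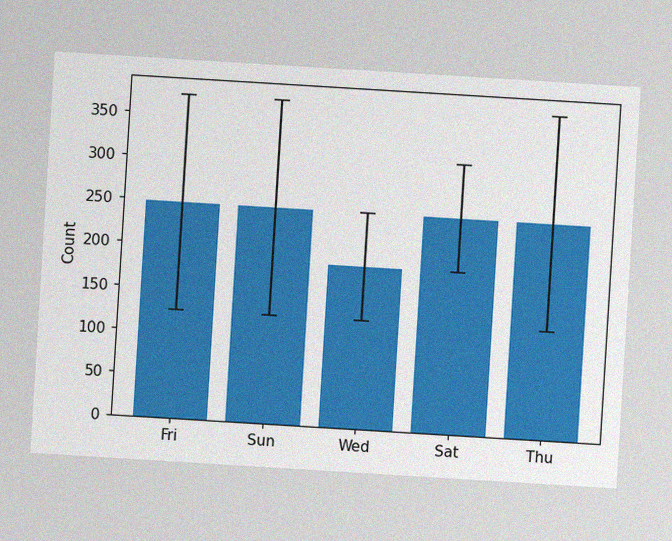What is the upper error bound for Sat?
310

The chart is tilted about 3° clockwise, with some photo noise. The Sat bar's upper whisker reaches 310.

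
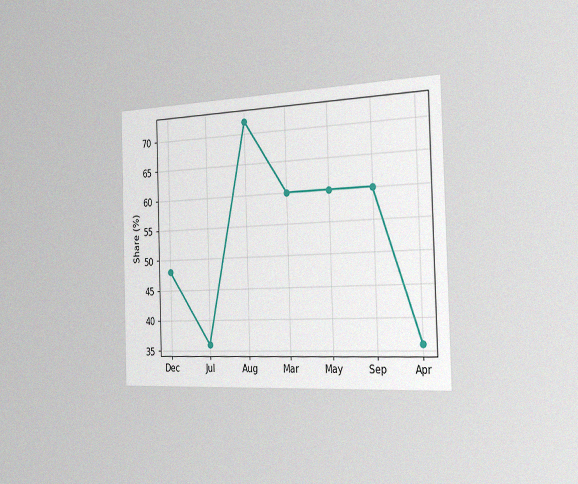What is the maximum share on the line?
The chart is viewed slightly from the right, with some photo noise. The highest point is at Aug, and reading across to the y-axis gives 72%.

72%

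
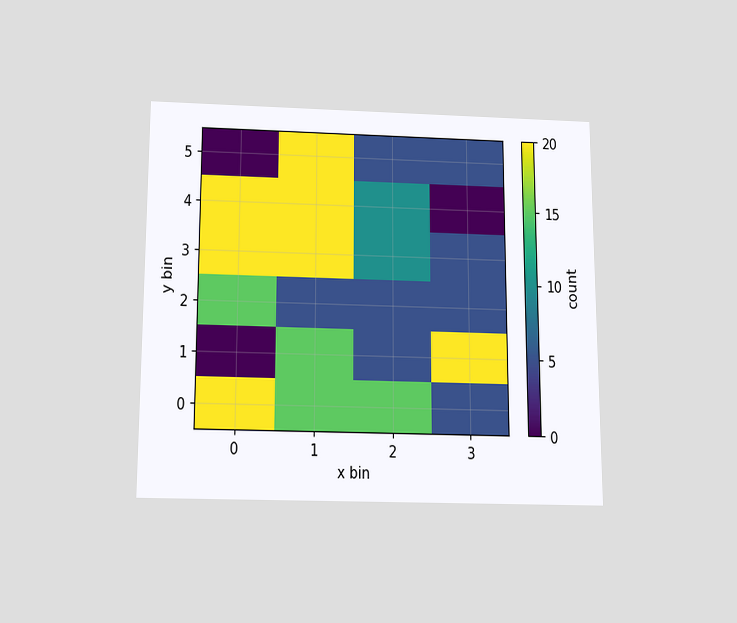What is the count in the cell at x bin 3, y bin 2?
5

The chart is viewed slightly from below. Matching the cell (3, 2) against the colorbar gives 5.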